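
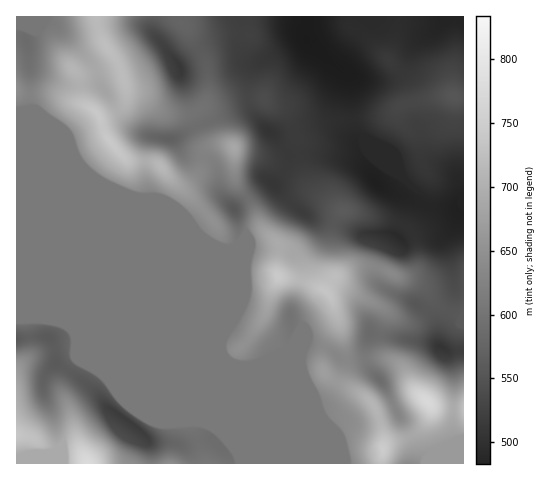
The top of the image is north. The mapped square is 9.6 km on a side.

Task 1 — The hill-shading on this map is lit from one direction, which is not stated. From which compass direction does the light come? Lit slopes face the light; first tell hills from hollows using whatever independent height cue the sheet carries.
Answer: SW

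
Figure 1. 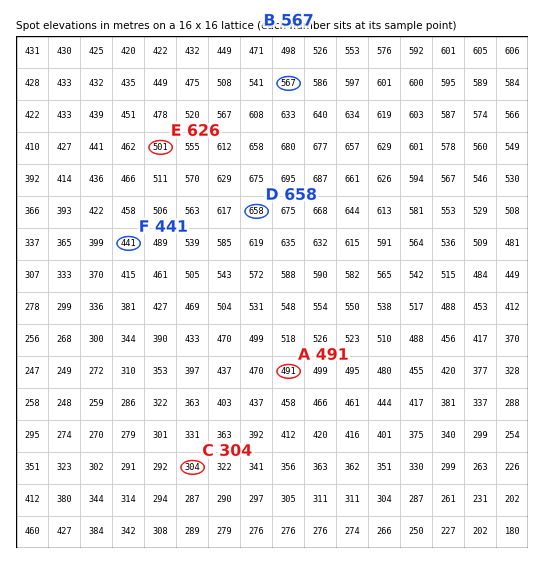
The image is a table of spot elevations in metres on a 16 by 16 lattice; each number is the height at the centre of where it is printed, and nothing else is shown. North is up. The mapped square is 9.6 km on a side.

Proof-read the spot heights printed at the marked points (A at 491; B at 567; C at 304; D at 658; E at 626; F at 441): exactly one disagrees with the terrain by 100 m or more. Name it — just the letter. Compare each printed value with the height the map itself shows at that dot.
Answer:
E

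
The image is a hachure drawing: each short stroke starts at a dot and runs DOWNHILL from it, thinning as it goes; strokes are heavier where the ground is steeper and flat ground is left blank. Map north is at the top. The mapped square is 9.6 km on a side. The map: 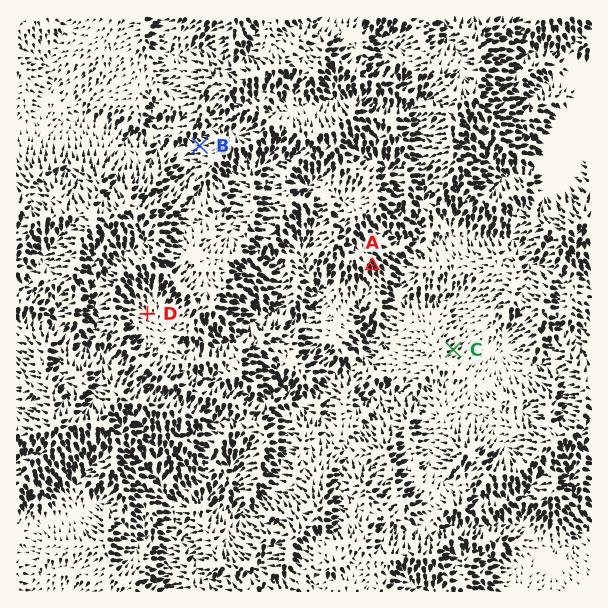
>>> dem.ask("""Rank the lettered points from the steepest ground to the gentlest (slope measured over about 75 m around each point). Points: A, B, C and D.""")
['A', 'B', 'C', 'D']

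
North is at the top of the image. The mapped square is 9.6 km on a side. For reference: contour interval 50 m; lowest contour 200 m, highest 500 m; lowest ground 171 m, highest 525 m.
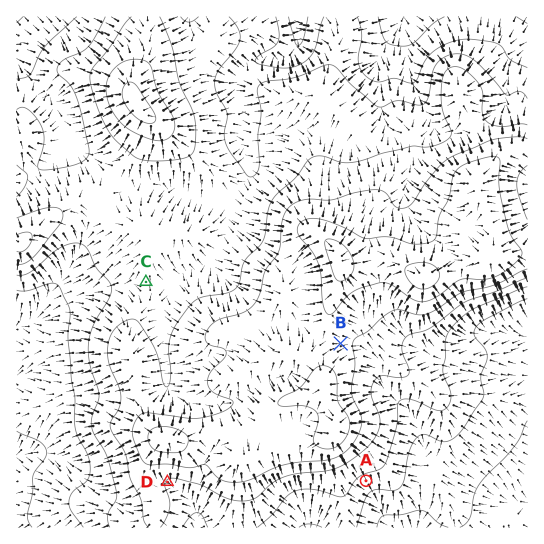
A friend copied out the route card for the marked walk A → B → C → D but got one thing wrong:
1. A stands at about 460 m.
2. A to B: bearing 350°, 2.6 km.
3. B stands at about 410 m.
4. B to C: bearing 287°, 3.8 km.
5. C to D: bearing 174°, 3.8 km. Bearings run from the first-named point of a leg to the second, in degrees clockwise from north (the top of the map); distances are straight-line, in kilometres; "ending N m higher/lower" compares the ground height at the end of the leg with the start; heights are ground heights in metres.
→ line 1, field height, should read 280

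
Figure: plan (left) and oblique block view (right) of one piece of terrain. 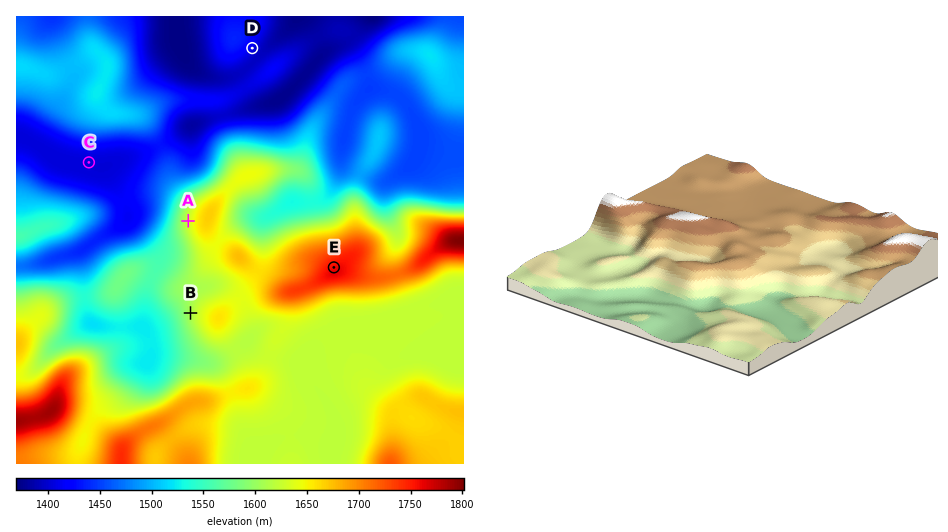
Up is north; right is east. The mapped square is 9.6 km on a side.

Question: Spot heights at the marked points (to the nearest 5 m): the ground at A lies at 1625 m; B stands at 1610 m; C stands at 1405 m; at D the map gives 1410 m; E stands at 1760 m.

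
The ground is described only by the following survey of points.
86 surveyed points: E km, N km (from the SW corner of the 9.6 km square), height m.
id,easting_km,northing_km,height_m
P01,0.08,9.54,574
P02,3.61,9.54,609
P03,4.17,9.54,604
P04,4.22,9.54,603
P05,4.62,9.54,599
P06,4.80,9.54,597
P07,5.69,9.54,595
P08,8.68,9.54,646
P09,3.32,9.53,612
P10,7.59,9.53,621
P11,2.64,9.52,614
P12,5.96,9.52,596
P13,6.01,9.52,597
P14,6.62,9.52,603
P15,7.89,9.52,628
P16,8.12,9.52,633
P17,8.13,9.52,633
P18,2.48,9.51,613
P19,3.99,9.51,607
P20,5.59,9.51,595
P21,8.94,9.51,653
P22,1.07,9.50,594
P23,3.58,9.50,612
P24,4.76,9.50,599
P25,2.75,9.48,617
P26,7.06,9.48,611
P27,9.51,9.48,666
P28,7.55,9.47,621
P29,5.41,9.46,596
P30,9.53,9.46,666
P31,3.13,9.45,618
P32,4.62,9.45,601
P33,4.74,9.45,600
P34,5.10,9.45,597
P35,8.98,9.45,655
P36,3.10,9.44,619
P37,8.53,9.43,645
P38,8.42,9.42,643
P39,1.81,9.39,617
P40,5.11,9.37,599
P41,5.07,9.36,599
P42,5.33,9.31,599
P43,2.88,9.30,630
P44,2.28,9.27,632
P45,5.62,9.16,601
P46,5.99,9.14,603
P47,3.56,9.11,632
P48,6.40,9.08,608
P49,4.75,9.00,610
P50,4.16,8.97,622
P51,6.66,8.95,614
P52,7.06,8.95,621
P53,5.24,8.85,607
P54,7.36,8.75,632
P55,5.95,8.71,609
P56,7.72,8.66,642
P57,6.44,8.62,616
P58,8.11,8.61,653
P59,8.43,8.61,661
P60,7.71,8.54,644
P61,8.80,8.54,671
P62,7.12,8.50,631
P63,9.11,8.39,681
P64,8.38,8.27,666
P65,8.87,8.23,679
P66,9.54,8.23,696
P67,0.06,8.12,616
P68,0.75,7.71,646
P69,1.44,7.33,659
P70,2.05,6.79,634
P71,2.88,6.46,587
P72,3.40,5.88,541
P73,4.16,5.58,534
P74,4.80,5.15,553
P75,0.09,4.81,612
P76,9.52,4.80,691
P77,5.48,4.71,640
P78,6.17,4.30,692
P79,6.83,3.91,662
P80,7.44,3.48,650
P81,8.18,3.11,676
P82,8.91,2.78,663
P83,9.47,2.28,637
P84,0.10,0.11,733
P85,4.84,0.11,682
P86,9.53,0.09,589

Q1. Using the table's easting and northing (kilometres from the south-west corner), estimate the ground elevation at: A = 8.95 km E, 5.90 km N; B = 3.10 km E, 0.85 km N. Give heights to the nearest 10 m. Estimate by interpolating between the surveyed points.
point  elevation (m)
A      710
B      700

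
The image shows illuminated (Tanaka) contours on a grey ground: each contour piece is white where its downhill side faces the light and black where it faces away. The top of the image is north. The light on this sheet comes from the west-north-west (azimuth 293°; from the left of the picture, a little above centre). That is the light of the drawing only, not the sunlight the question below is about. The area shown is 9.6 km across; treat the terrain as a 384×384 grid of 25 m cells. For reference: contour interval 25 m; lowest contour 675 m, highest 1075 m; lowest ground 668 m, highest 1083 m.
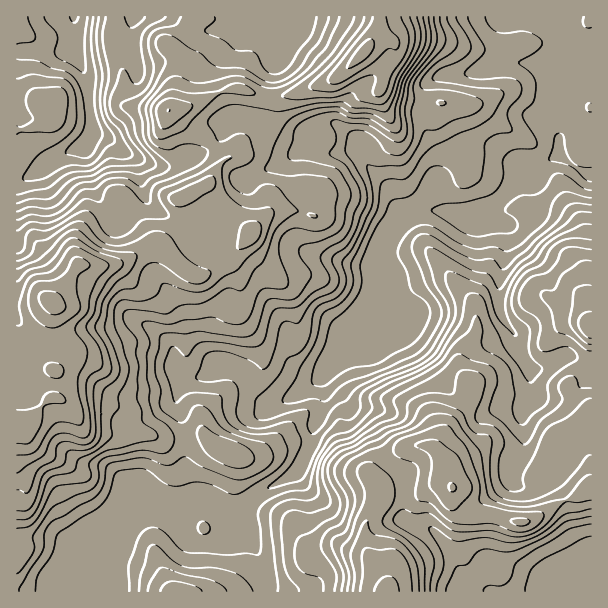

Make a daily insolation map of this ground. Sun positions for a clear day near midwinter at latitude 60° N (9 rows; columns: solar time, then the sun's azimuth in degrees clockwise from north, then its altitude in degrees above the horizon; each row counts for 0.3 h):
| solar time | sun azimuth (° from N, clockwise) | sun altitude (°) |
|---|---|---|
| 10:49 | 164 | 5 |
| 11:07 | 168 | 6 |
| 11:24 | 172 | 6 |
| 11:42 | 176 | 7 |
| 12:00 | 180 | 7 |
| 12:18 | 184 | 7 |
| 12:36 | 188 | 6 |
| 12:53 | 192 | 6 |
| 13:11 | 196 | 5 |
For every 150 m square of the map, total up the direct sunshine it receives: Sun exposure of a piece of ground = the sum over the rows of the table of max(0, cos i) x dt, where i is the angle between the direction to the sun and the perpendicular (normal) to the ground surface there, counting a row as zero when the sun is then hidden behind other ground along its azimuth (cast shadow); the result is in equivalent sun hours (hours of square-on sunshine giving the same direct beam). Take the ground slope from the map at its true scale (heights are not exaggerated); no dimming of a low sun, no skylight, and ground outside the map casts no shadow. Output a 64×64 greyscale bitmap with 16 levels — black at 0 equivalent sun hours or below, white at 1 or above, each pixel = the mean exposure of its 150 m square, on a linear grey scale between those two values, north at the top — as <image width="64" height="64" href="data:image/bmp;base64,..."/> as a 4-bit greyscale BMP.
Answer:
<image width="64" height="64" href="data:image/bmp;base64,Qk12CAAAAAAAAHYAAAAoAAAAQAAAAEAAAAABAAQAAAAAAAAIAAATCwAAEwsAABAAAAAAAAAAAAAAABEREQAiIiIAMzMzAERERABVVVUAZmZmAHd3dwCIiIgAmZmZAKqqqgC7u7sAzMzMAN3d3QDu7u4A////AGVEREREREQzIhESIjMzRWZlQzMzM0REVVVVVVVUREVVh1REREREVCIQAAABIjNGeHZURDMjNEVnZmZmZlVVVVWZdURERERDMhAAABEjNFZmZnd2VDMzNGZmZWVVZlVVRXmXVERERDMzEAAAABI0VVVWeIVEIiISNFZlZmiHdlVUNXdUREREMzIQAAEAACRVREV3QzIREAEjZ2d4mqqXZlUzRVRERERDIRESNEMiNVVDM0IREAAAARWImqq97sqHZnhmZlREREMRIzRVVURFVUMhEAEhAAABSbzNzN///KmIu6iIdURERCI0RERFRFVUMiEAEjQgATWbu7vMqIrMu7u7qZmYdUREREREM0VURDIhEQARFXQkeauXVVQQAUi8zImYiJmXVEREREREVWUhEAAAETIjaHeKqYZBAAAAAnmrZ4iImqhkRERFVVVWd0AAAAFGZUNFZWiHeHQAAAAAFGh2d4iaqGRERWZmZneJlQAAFHiHZDNERWVVVBAAAAABJIZ5qph2VURWd2Z4mZq7cQAUeHZkIkRDRDIiIAAAARESd5zKdDR4h3iHZ4mamZqoIBJENDIjRVREMiIxAAJDMRGKqoZniby6qph3iJh2ZniEEQAAATVndkMjI0MhElVDIaqXVq7t3dzLl3d3ZUMjNGcwAAAAFGiHQhIiVlMiRVQyiIiLzcqZqqhmZmQhAAEjNTEAAAABIjMiERFFQyI1VUNmeau5dlRVVDM0QgAAAAIyIQAAAAAAAAEgABEREiNVVEVnmZZEREMQABIhAAAAABMxAAAAAAAAABEAAAEiESNVIkZ4dDRWVTEAEhEQAAAAAkMQAAAAAAAAATIAIzEAATURNnZCNVVDIhEiESIQAAAAEhAAAAAAAAABRkNEQQEREjM0VDNFVERFQyEBNEMzIQAAAAAAAAAAAANWZVVCI0MQRDMzRFd3ZUQzEAACNGZmUgAAAAAAAAAAFFVmVDNFVSBEVmVWiqhkMiMyEAAkZ3ZmMhAAAAAAAAEzI0RDMyESMUVVVVeZdVVUNGdTM0VWd2VTIQAAAAAAASEAEzIjMQATRDIjVmUyI0VWZlVFZ3ZWd2QyEAAAAAAAEQABATd1ISVEMyM0QiI0VmZmeJmZh2Z5dUMgAAAAAAABAAARR4h2ekRERDMREkVVZ3eau7qXZWeGQzEAAAAAAAEjMiNEaJm9NGZlMQASISSKiKu7qYZVVWVDMhAAAAAAATRCJFM1irs2iZhlRDISWLqZmIiIdlZlVVQzMhAAAAABNCEnhlVndVeImaqXVFeqqYmHZmdmZ4dmZ1MzIQAAABIzIViYZUMgVnZlZmZnq6l3iIhlZmaKuYmqhkMzIRASRDIiV4hlRCE0VDM0aJqqh2eJmXZmZ6u6q8unUzMzNFZkISI0VVREMiIREkV4mpdlV5u6l2ZoqXeaupdUMzRXiGMQEhEjM0QzEAACRWiZhkVpqpmZdmh1RWdlVURERFZlQQASAAESMiIAAAJWeJqHZ4l0JHmGZkMzQyEjNERVZlQQABIAAAERIgAAAkQyNFeJhiESR4h1QzMiI1ZURVZ2UgAAAQAAASIhAAABAAAAA2dTIjM0aZdDNEZ5qXVEVmUgAAABEAACMhAAAAAAAAAAIzM0RDNIqWVWeaqphkMzMgAAAAAAAAAAABEAAAAAAAARIzNEREVnd3iaqpmXUyEAAAAAABAAAAAAAAAAAAAAAQABJEREQiWJmaqoeIh1MQAAABEiIgAAAAAAAAAAAAAiABRVRFQxAmiIdmVWiYdjAAASMzQzIAAAAAAAAAAAE0ISaZhlVCABNEQyNGeIZmZCI0REMzMhAAAAAAAAAAA0MSZ2eIdSABIiMzNFZmVWd3ZWeZhkIiIRAAAAAAAAABEAIhAUeFEAEiIzREQzM1d4dUZ4iIYyIiEAAAAAAAAAAAAAAAATQiIQASIiIiETZ3d2VVVmZlMzIhAAIAAAAAAAAAAAAAAmdkEAARABERSIiHd2VVVEQyIRAAExAAAAAAAAARAAACiphkIQAAABJ5qpd3dlVUREMyEAFEMQAAAAAAFphjEAEkRWVUIREBE1eJmHdlVEVXiHYzRVREMQAAAAGLyXZmQhE0VmVVZlREVomId3ZURWeZdURERERUEAAABnebqYZEMjRnZURERXiaunZ4h3dmd2QzREM0RERBAAJmVGmoZDRERFZ3VDM3zMzIRGeIiIh1MiRWVENEREMQJ5hmZ5mXVERERHqph5z/3JQ0VniJiGQjRWZmZFVVVCFHdlREVomWVFVnit3v/u/9hUZmd3d3dmZlVVVURVVEMkMyEAAAFHmZqYiKzv/8msyoZUQzMjRnh2VERDMyIiIiMiEAAAAAFHh0ERNpvdx1V5hSAAAAASRVVEREQRAAACMyMhAAAAAAAQAAAAFHrbdEaJcgAAAAABNERERBAAAAJFRDIhAAAAAAAAAAAAE4y4Vr3aMAAAAAATREREEAAAA2ZUM0MQEiEAAAAAAAAAKLp2rN3Kh1QiIjRVREQyIQAUZlQ0VVQzMyAAERAAAAACeYaKvMqYh2ZmZmVURFVUIjRWVDRVZDIiIQEiMhAAAAAlZmeJiHZUM0RVVVVVZkRENEVEMyIREREiM0REMgARAAJENFVUMiEiIzNERVZTIiMzMzMhAAAkVERFVVRDIhEQATMiIyEREjMzMzM0VUMzMzMzMyEQATVVVUREREQzIiESQyIjMyIjREREMzRE"/>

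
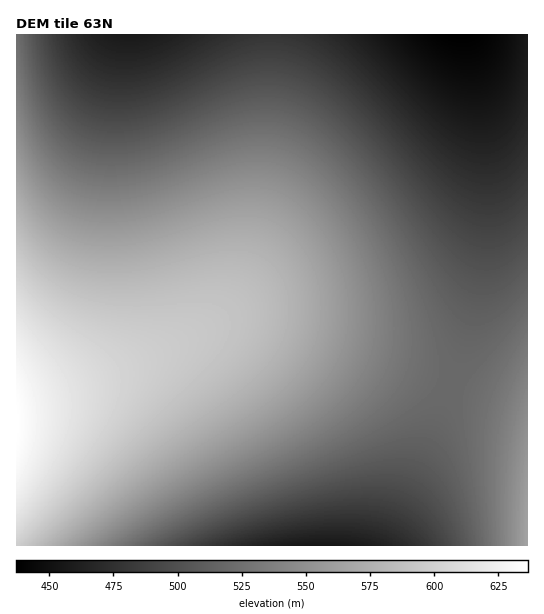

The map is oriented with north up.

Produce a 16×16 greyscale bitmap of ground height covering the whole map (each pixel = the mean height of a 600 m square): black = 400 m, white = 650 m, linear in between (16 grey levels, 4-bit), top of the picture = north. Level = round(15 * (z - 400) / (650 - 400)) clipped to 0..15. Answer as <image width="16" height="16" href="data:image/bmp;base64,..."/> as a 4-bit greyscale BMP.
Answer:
<image width="16" height="16" href="data:image/bmp;base64,Qk32AAAAAAAAAHYAAAAoAAAAEAAAABAAAAABAAQAAAAAAIAAAAATCwAAEwsAABAAAAAAAAAAAAAAABEREQAiIiIAMzMzAERERABVVVUAZmZmAHd3dwCIiIgAmZmZAKqqqgC7u7sAzMzMAN3d3QDu7u4A////AMuYdlVERFZ53LqYd2ZVZnndy6mYd3Znie3MuqmYd3eI7czLuqmId3jdzMy7qZh3eNzMzLu6mId3zMu7u7qYd3fLu7u7uph2ZrqqqqqpmHZmqZmZqpmHZVWYiIiZmHZVRYd3d4iHZlREhmZmd3ZlRDR1VVVmZlQzM3VERFVVQzIj"/>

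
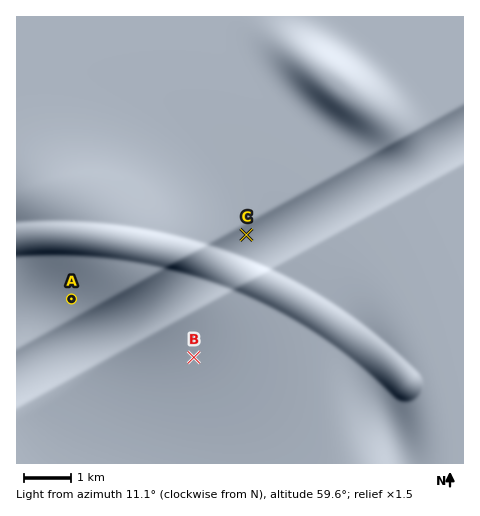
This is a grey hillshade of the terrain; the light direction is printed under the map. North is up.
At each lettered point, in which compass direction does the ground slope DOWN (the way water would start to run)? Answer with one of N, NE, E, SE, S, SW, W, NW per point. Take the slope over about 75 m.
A SW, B S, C SE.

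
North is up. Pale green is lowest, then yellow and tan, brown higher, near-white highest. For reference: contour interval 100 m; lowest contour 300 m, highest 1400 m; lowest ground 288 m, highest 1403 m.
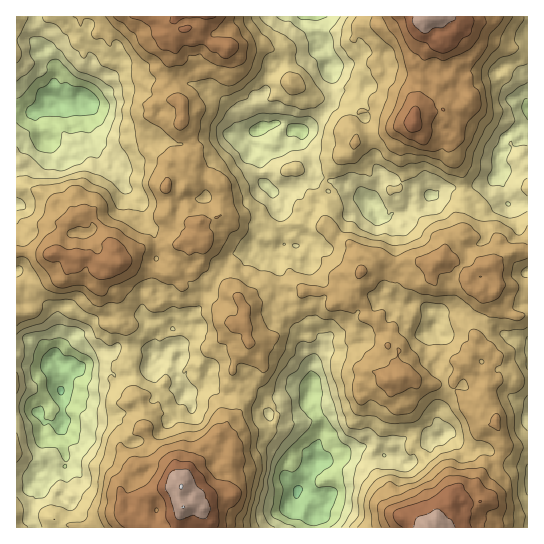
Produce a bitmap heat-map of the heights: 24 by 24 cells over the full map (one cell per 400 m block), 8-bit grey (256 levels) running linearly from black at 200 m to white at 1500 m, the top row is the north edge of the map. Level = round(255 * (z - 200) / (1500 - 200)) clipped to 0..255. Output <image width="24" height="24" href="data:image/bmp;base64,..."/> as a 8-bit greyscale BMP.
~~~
<image width="24" height="24" href="data:image/bmp;base64,Qk12BgAAAAAAADYEAAAoAAAAGAAAABgAAAABAAgAAAAAAEACAAATCwAAEwsAAAABAAAAAAAAAAAAAAEBAQACAgIAAwMDAAQEBAAFBQUABgYGAAcHBwAICAgACQkJAAoKCgALCwsADAwMAA0NDQAODg4ADw8PABAQEAAREREAEhISABMTEwAUFBQAFRUVABYWFgAXFxcAGBgYABkZGQAaGhoAGxsbABwcHAAdHR0AHh4eAB8fHwAgICAAISEhACIiIgAjIyMAJCQkACUlJQAmJiYAJycnACgoKAApKSkAKioqACsrKwAsLCwALS0tAC4uLgAvLy8AMDAwADExMQAyMjIAMzMzADQ0NAA1NTUANjY2ADc3NwA4ODgAOTk5ADo6OgA7OzsAPDw8AD09PQA+Pj4APz8/AEBAQABBQUEAQkJCAENDQwBEREQARUVFAEZGRgBHR0cASEhIAElJSQBKSkoAS0tLAExMTABNTU0ATk5OAE9PTwBQUFAAUVFRAFJSUgBTU1MAVFRUAFVVVQBWVlYAV1dXAFhYWABZWVkAWlpaAFtbWwBcXFwAXV1dAF5eXgBfX18AYGBgAGFhYQBiYmIAY2NjAGRkZABlZWUAZmZmAGdnZwBoaGgAaWlpAGpqagBra2sAbGxsAG1tbQBubm4Ab29vAHBwcABxcXEAcnJyAHNzcwB0dHQAdXV1AHZ2dgB3d3cAeHh4AHl5eQB6enoAe3t7AHx8fAB9fX0Afn5+AH9/fwCAgIAAgYGBAIKCggCDg4MAhISEAIWFhQCGhoYAh4eHAIiIiACJiYkAioqKAIuLiwCMjIwAjY2NAI6OjgCPj48AkJCQAJGRkQCSkpIAk5OTAJSUlACVlZUAlpaWAJeXlwCYmJgAmZmZAJqamgCbm5sAnJycAJ2dnQCenp4An5+fAKCgoAChoaEAoqKiAKOjowCkpKQApaWlAKampgCnp6cAqKioAKmpqQCqqqoAq6urAKysrACtra0Arq6uAK+vrwCwsLAAsbGxALKysgCzs7MAtLS0ALW1tQC2trYAt7e3ALi4uAC5ubkAurq6ALu7uwC8vLwAvb29AL6+vgC/v78AwMDAAMHBwQDCwsIAw8PDAMTExADFxcUAxsbGAMfHxwDIyMgAycnJAMrKygDLy8sAzMzMAM3NzQDOzs4Az8/PANDQ0ADR0dEA0tLSANPT0wDU1NQA1dXVANbW1gDX19cA2NjYANnZ2QDa2toA29vbANzc3ADd3d0A3t7eAN/f3wDg4OAA4eHhAOLi4gDj4+MA5OTkAOXl5QDm5uYA5+fnAOjo6ADp6ekA6urqAOvr6wDs7OwA7e3tAO7u7gDv7+8A8PDwAPHx8QDy8vIA8/PzAPT09AD19fUA9vb2APf39wD4+PgA+fn5APr6+gD7+/sA/Pz8AP39/QD+/v4A////AGFqbnymtrnT18OVWDEjJk2BttHe1L+oglRTWG+ls7/h38OqYCcZIUB7m63BzsGue01HR2OVpLTczK+jcCshKkFicXKUrKiVdVU/PVeDlaC0sKihcEAnJDlSVWBre4WMfEsrLkhyh4eEjaOXcVg8MFFgaWheZYyXdDsoKkRrfXtraomIaVs9QGl+iYhueZWUbUsnIT9md21fY3aAdFY2RXqToZyLiI+LdkciIDlhZlleaneIiWZGVH2WoZ6Fi46Kd0svNk1iaVxbboOYlHtdXXWGmYp4f46GbmhVUmZ6d2tnbZCgkH9xbXqIi4BpeIeCfX5zc4WKfnt6eY2di4GDiJCLgX13f5OWh36ToqamkoeMhoiLgn2EiJaUiI+bmKKhh4irtbS7q4+TlYN1a2xseZCaj5WkoJyhi4ejpKWvnY6apJN4amZndIF5bnOMlIyMhHeSoJ+Of4iXnpmGbGJqdWROUFprfHluZmyGk5F2aoiWjZJ7WVNiZllGWllQZGZWWGNeZ2peZ42YlI1qUlxgZGFfYWRgdGdMWU4/RU1WbIOSj3RQR1FWaYB0gIqRl3ROVTswOz1Uc4KTi19DPD89ZIOCnbuwpYhdSishIyZHeZCfknFaUlFZXnF3mcK1rJ5vRjkhIitPdYyXiX90Y3JzXGNwiauuqZ9sTFE4QFZjd42Yk5mWdG5kSFh0gKSrqJhwYVZHXGlyiaizq7WpgW1WR2Z3iLHEwqyKc19dbHaIpLfDwbKXblhHR2iFocvd1b+ceQ=="/>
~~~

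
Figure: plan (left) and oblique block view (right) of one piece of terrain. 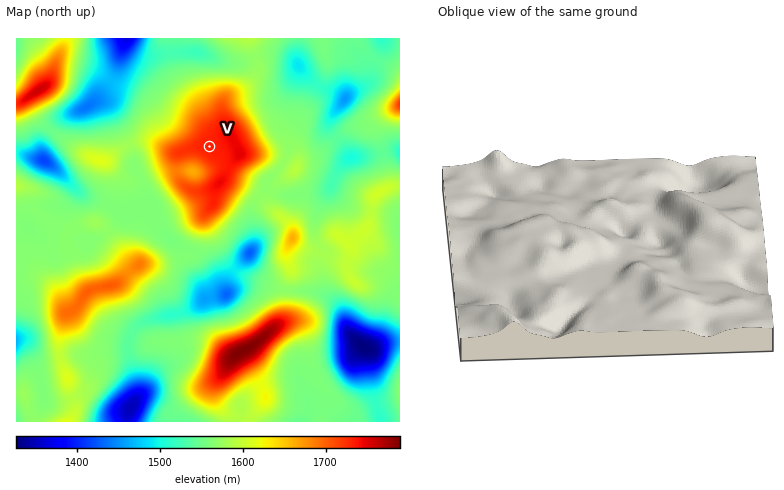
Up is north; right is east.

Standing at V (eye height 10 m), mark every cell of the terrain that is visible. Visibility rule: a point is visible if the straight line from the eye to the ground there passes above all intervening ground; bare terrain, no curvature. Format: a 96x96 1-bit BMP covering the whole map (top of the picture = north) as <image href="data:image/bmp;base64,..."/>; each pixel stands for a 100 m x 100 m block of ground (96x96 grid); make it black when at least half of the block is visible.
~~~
<image width="96" height="96" href="data:image/bmp;base64,Qk2+BAAAAAAAAD4AAAAoAAAAYAAAAGAAAAABAAEAAAAAAIAEAAATCwAAEwsAAAIAAAAAAAAA////AAAAAAAAH4AAAAAAAAAAAAAAD4AAAAAAAAAAAAAAB8AAAAAAAAAAAAAAA8AAAAAAAAAAAAAAAcAAAAAAAAAAAAAAAcAAAAAAAAAAAAAAAMAAAAAAAAAAAAAAAGAAAAAAAAAAAAAAAAAAAAAAAAAAAAAAAAAAAAAAAAAAAAAAAAAAAAGAAAAAAAAAAAAAAADAAAAAAAAAAAAAAADAAAAAAAAAAAAAAADAAAAAAAAAAAAAAABgAAAAAAAAAAAAAAB4AAAAAAAAAAAAAAB8AAAAAAAAAAAAAAA/AAAAAAAAAAAAAAAfwAAAAAAAAAAAAAAP8AAAAAAAAAAAAAAB+AAAAAAAAAAAAAAAPAAAAAAAAAAAAAAADwAAAAAAAAAAAAAAA4AAAAAAAAAAAAAAAeAAAAAAAAAAAAAAAEAAAAAAAAAAAAAAAAAAAAAACAAAAAAAAAAAAAAAGAAAAAAAAAAAAAAAOAAAAAAAAAAAAACAOAAAAAAAAAAAAADAPAAAAAAAAAAAAADgfGAAAAAAAAAAAADg//gAAAAAAAAAAADw///wAAAAAAAAAAD7///wAAAAAAAAAAD////wAAAAAAAAAAD////wAAAAAAAAAAD////4gAAAAAAAAAD/////wAAAAAAAAAD/////gAAAAAAAAAD///n/AAAAAAAAAAD///h8AAAAAAAAAAD///gAAAAAAAAAAAD///gAAAAAAAAAAAD///gAAAAAAAAAAAD///gAAAAAAAAAAAD///wAAAAAAAAAAAD///wAAAAAAAAAAAD///wAAAAAAAAAAAAD//wAAAAAAAAAAAAAAfgAAAAAAAAAAAAAAAAAAAAAAAAAAAAAAAAAAAAAAAAAAAAAAAAAAAAAAAAAAAAAAAAAAAAAAAAAAAAAAAAAAAAAAAAAAAAAAAAAAAwAAAAAAAAAAAAAAD+AAAAAAAAAAAAAAH/gAAAAAAAAAAAAAP/wAAAAAAAAAAAAAeD4AAAAAAAAAAAAAYB4AAAAAAAAAAAAAYB8AAAAAAAAAAAAAIB8AAAAAAAAAAAAAMB+AAAAAAAAAAAAAPH/AAAAAAAAAAAAAP//AAAAAAAAAAAAAH//AAAAAAAAAAAAAA/+AAAAAAAAAAAAAAf8AAAAAAAAAAAAAAP8AAAAAAAAAAAAAAH4AAAAAADAAAAAAAD4AAAAAADwAAAAAAAwAAAAAAD8AAAAAAAAAAAAAAD+AAAAAAAAAAAAAAD/AAAAAAAAAAAAAAD/gAAAAAAAAAAAAAB/4AAAAAAAAAAAAAA/8AAAAAAAAAAAAAAf+AAAAAAAAAAAAAAH/AAAAAAAAAAAAAAD/AAAAAAAAAAAAAAB/gAAAAAAAAAAAAAA/gAAAAAAAAAAAAAAfwAAAAAAAAAAAAAAfwAAAAAAAAAAAAAAfwAAAAAAAAAAAAAAP4AAAAAAAAAAAAAAP4AAAAAAAAAAAAAAP8AAAAAAAAAAAAAAH8AAAAAAAAAAAAAAH8AAAAAAAAAAAAAAD8AAAAAAAAAAAAAAB8AAAAAAAAAAAAA="/>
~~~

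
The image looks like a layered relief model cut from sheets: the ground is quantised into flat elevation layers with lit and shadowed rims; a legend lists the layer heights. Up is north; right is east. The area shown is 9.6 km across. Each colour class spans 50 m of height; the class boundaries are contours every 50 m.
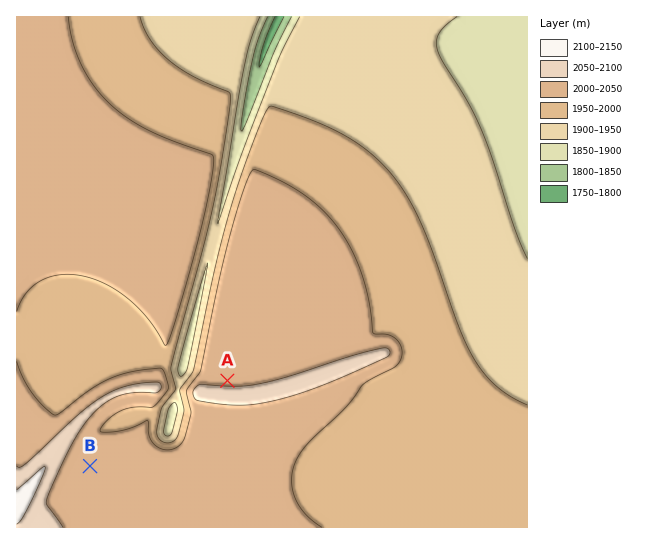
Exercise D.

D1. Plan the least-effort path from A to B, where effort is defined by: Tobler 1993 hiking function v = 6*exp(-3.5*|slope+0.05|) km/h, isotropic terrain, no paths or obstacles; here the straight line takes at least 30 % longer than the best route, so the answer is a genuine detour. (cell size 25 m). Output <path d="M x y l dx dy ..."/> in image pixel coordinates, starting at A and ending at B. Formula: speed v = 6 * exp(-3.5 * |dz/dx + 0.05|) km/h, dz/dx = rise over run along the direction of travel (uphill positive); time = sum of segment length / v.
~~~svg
<path d="M227 381l-16-8-9 0-8 4-8 8-12 6-65 66-19 9"/>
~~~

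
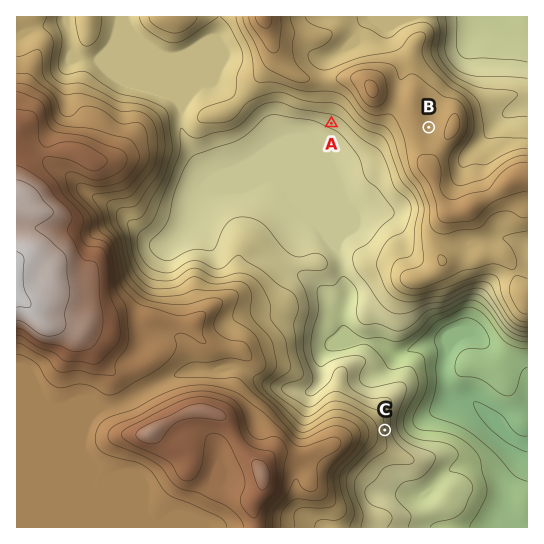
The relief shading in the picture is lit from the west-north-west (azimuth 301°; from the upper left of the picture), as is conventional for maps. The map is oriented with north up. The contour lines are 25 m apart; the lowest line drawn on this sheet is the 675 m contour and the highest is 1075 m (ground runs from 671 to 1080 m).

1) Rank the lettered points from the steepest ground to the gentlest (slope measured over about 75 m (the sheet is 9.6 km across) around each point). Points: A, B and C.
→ C A B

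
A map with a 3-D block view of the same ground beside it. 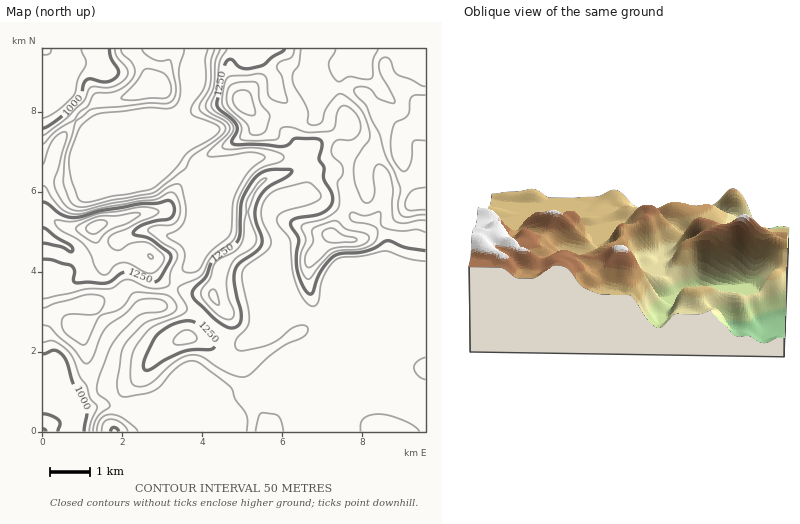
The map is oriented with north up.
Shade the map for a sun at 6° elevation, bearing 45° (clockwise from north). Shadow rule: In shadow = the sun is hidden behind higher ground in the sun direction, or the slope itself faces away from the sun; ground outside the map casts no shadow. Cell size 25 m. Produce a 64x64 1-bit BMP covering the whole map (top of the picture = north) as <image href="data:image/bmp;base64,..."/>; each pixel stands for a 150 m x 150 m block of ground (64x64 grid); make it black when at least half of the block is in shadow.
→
<image width="64" height="64" href="data:image/bmp;base64,Qk0+AgAAAAAAAD4AAAAoAAAAQAAAAEAAAAABAAEAAAAAAAACAAATCwAAEwsAAAIAAAAAAAAA////AAAAAAAP4AAA8AAEAA/AAAHwAAAAD4AAAfAAAAAP4AAD4AAAAA/+AAPgAAAAD//AH8AAAAA//8D/AAAAAP/Pg/+AAAAA/w+H/4AAAAD+Dwf/gAAAAP4HB/8AAAAA/gcH/AAAAAD+Agf4AAAAAP4AB/AAAAAA/gABwAAAAAD8AAAAAAAAAPgAAB4AAAAA8AAAPwAAAABgHAH/AAAAAPA/H/4AAAAA/////A/4AAD////4D/gAAP////AP+AAAH//+IAf4AAAD//BgB/PgAMHv4DAH8/gA88/AOAfz/AD/B8A4A/v//P4DgDAD+///P4AAMAPx//8/gAA/A/n///+AAD/B//n4/5gAH8H/Afj/n/wPwfgB/uAP/A/BwAH/gAD4B8AAAf8AAAADwAAd/wAAAAPAB53/AAAAAcAP3fgAAADwwA/98AAA8P5hD/34AAD//+EPu/gAAP//wA878AAAf//gB3vwgAB///wD8/DAAD///4Pj8MAAP///44PgQAAf////P+AAAB///v8/4AD8D//w/3/DA/8P/+D+f4AB/8//4OD/gAH/9//gAP8AAP///8Aw/ggA////gPh8HA8D+f8B8HwYDwAR/wHwOCAGAAD+AeAAwAZ+AP4B4APAAP8A/gHAB4AAfwB+AQADgAZ/AHwAMAMABj4APABwAAAGPAAcAHAAAA=="/>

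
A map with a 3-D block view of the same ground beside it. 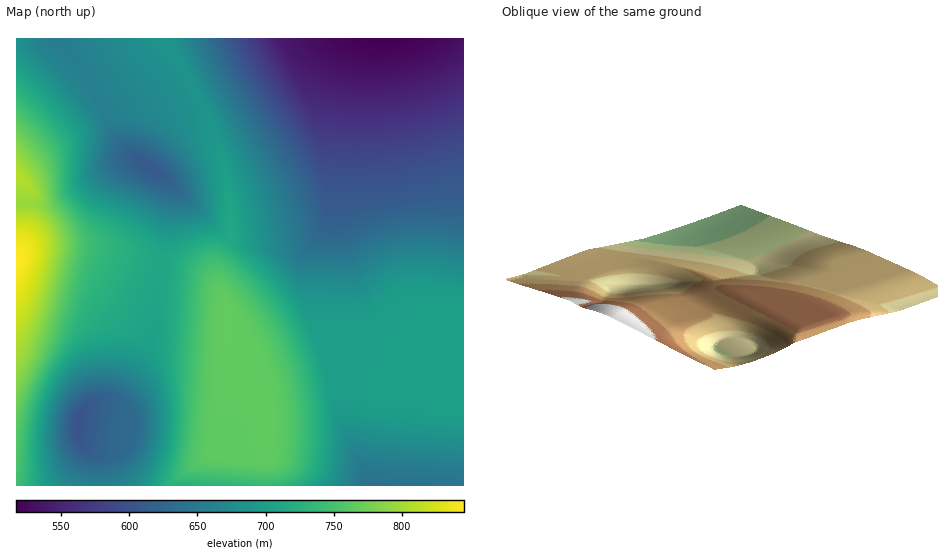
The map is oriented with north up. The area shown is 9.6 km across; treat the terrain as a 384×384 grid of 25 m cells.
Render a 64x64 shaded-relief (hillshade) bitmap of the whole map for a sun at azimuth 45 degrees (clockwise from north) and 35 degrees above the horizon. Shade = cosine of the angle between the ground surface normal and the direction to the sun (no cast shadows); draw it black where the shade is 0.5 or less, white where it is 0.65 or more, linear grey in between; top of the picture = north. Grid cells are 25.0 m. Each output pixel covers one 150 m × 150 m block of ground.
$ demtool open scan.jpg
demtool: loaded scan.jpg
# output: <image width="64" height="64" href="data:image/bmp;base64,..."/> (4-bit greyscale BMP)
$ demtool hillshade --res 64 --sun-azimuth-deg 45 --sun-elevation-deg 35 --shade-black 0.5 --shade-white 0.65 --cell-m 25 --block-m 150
<image width="64" height="64" href="data:image/bmp;base64,Qk12CAAAAAAAAHYAAAAoAAAAQAAAAEAAAAABAAQAAAAAAAAIAAATCwAAEwsAABAAAAAAAAAAAAAAABEREQAiIiIAMzMzAERERABVVVUAZmZmAHd3dwCIiIgAmZmZAKqqqgC7u7sAzMzMAN3d3QDu7u4A////AKvM3dzMy7qph2VFUyIiIiIiIzRFZneJmql1VVVVVVVVvN3e3d3MuqmHZUQzMiMzMzMzRVZ3iZqqqGVVVVVVVVW83u7u3cy6mYdUMzNERERERVVWeJmqu7qnVVVVVVVVVc3u/+7typiIdlQzNEVWZmZmZ3iJqru7u5VERVVVVVREze///uyXZ3d2QzIjRWd3d3d3iJmqu7u6dURERFRERETN7//+2mZmd2VDIiNFZ3d3d3eImqu7u7lUREREVURERM3v//7IZmZ3ZTIRIjVnd3d3d4iaq7u7t1RERFVVVVVVze//7rdWZndlMhESNGd3d3d3iJqru8uWRFVVVVVVVVXN7u7tplZmZ3UhEBI0Z3d3d3eImqu8y4VVVVVVVVVVVcze7tyXVmZnZBEAETRWd3d3d4iaq7zKZVVVVVZmZmZmvN3dy5dmZmdjEAARNFZ3d3d3iJq7zMlmZmZmZmZmZma7zMy6hlVmZkEQABE0Vnd3d3eImrvMuGZmZmZ3d3d3d7vMy6l1VFVUIRAAEjRWd3d3d4mau8y3d3d3d3d3d3d3qru7qGVDMyEREQESNFZ3d3d3iaq8zKd3d3d3d3d3d3equ7qYZDIhERERERI0Vnd3d3eJq7zMqHd3d3d3d3d3d5qqqpdkMiEREiISI0RWd3d3eImrzMyXd3d3d3d3d3d3maqpl2QzIiIiMiIzRFZ3d3d4mqvM3Jd3d3d3d3d3d3eZqqmXZUMzIjMzMzREVnd3d3iau83bh3d3d3d3d3d3d5mqqZhlRDMzRERERERWd3d3iJq8zdqHd3d3d3d3d3d3maqqmHZURERVVVVERFZ3d3eJq7zdyXd3d3d3d3d3d3eJqqqYdlVVVWZmZUREVnd3eImrzN24d3d3d3d3d3d3d4mqqqmHZmZmd3dlRERVZ3eImrzN3ah3d3d3d3d3d3d3iaqqqph3d3d3d2VERFVnd4mqvN3cl3d3iIh3d3d3d3eJqquqmId3eIh3ZUREVWd4iavM3duIiIiIiHd3d3d3d4mqu6qYiIiIiIdlVERVZ4iavM3d2oiIiImHd3d3d3d3iZq7upmIiIiIh2VURFVniau83d7JmZmZmYd3d3d4iIiJmru6qYiIiIiHdlRERWiaq83d7smZmZmZh3iIiIiIiImau7qpiIiIiId2VERFeKq8zd7tuqqqqql4iIiIiZmZiZq7uqmIiIiIiHZURFZ5q8zd7u26qqqqqIiIiJmZmZqJmru7qYiIiIiIdlREV4q83d7u7bqqqqqYiIiZmZqqqomau7upiIiIiIh2VVVom83d7u7tuqqqqpiImZmaqqqqiaq7u6qYiIiIiHdmZnirze7u7u26qqqqmImZmaqqq7uZq7u7qpiIiIiIh3d3iaze7u7u3LqqqqqImZmqqqu7u5mrzMu6mYiJmZmZiIiavN3d3cy7qqqqqYiZmaqqu7u7qrzMzMupmZmqqqqZmarMu8u7uqqqqqqpiZmaqqq7u7uqvN3dzLqqqru7u6qqq7mKuqqqqqqqqpmZmZqqqqu7uqvN3u7dy7u7vMzMuqq7loq7u7u7u6qZmJmZmqqqqqqqu83u/u3czMzM3dzLu7lleru7u7u7upmYmZmZqqqqqqq7ze///t3M3d3d3cu7lTR6u7u7u7u6mIiJmZmaqqqqmau87///7d3d3u7ty7lTNIq7u7u7u7qYiImZmZmZmZmZeIrf///u3e7u7u3LlSI0i7u7u7u7upiIiImZmZmZmYhWe+///+7u7u7u3LlREjWLu7u7u7u7mYiIiIiZmYiIiFet7v//7u7u7u3LhBESNZu7u7u7u7uZmZiIiIiIiIiIec3u7u7u7u7t3LhBARJGm8zMzMzMu5mZmZmYiIiIiIis3e7u3d3d3cy6cxABI0aszMzMzMzLmZmZmZmYiIiIiM3d3d3dzMzLu5YxABEjV7zMzMzMzMuZmZmZmZmYiIiI3d3d3dzMu6qoUhABEjRovMzMzMzMypmZmZmZmZmYiIjd3d3d3Mu6qXQhEREjRWnMzMzMzMzKmZmZmZmZmZmIiN3d3d3cy7qWQhEREjRWeszMzMzMzMqZmZmZmZmZmZiI3d3d3dzLuXQiIiIjRWaLzczMzMzMupmZmZmZmZmZmYjd3d3d3cy4UzMjM0RWZpzd3d3czMy6mZmZmZmZmZmZiN3d3d3d3KdEREREVmZnrd3d3d3d3LqZmZmZmZmZmZmI3d3d3d3bllVVVVZmZmi93d3d3d3cqZmZmZmZmZmZmYjd3d3d3cqGZmZmZmZmec3d3d3d3dypmZmZmZmZmZmZiN3d3d3cqXZmZmZmZmaL3d3d3d3d26mZmZmZmZmZmZmI3d3d3cqYZmZmZmZmZ5zd3d3d3d3LqZmZmZmZmZmZmIjd3d3cuodmZmZmZmZovd3d3d3d3cqZmZmZmZmZmZmIiN3d3cupdmZmZmZmZnnd3d3d3d3dupmZmZmZmZmZmIiI3d3duqhmZmZmZmZmi93d3d3d3dypmZmZmZmZmZmIiIjd3duql2ZmZmZmZmet3d3d3d3d26mZmZmZmZmZmIiIiN3dyql2ZmZmZmZmaM3d3d3d3d3KmZmZmZmZmZiIiIiI3dyqmGZmZmZmZmZ63d3d3d3d3LmZmZmZmZmYiIiIiIjMupmHZmZmZmZmZozd3d3d3d3cqZmZmZmZmIiIiIiIiLuqqXZmZmZmZmZnrd3d3d3d3cuZmZmZmZmIiIiIiIiI"/>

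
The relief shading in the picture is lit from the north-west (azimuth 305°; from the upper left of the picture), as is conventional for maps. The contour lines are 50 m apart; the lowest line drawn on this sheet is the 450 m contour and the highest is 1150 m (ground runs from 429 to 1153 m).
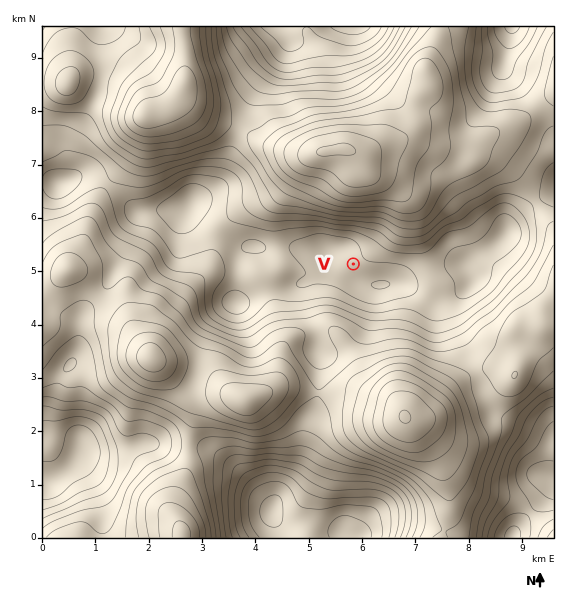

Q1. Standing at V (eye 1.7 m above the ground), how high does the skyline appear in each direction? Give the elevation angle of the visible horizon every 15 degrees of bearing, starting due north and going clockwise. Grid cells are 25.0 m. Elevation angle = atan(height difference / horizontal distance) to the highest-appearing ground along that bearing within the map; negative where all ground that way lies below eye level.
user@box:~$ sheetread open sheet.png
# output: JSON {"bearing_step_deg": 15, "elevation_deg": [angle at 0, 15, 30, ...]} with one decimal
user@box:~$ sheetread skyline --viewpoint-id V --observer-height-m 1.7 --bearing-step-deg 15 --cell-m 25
{"bearing_step_deg": 15, "elevation_deg": [18.3, 17.2, 14.9, 13.3, 9.5, 4.9, 4.0, 4.9, 5.0, 5.7, 9.6, 11.4, 9.1, 10.3, 9.3, 7.6, 6.3, 5.1, 3.8, 1.6, 4.7, 8.3, 12.5, 16.4]}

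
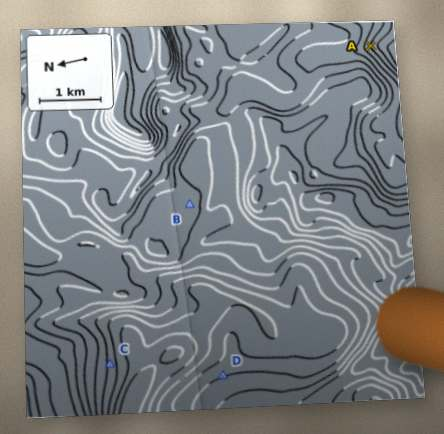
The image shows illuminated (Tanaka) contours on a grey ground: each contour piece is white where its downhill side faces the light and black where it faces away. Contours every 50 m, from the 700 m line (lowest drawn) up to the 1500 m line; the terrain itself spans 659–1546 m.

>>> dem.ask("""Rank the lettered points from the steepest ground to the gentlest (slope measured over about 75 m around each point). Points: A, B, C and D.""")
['A', 'C', 'D', 'B']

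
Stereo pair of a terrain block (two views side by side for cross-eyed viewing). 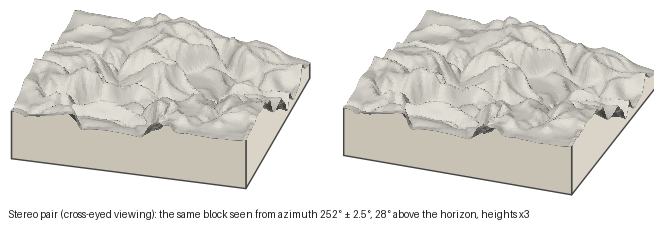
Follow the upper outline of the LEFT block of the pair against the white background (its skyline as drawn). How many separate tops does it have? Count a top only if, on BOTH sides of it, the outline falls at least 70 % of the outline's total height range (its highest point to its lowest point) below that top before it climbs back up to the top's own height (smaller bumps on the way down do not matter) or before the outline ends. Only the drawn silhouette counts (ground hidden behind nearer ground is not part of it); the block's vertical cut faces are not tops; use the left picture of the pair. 0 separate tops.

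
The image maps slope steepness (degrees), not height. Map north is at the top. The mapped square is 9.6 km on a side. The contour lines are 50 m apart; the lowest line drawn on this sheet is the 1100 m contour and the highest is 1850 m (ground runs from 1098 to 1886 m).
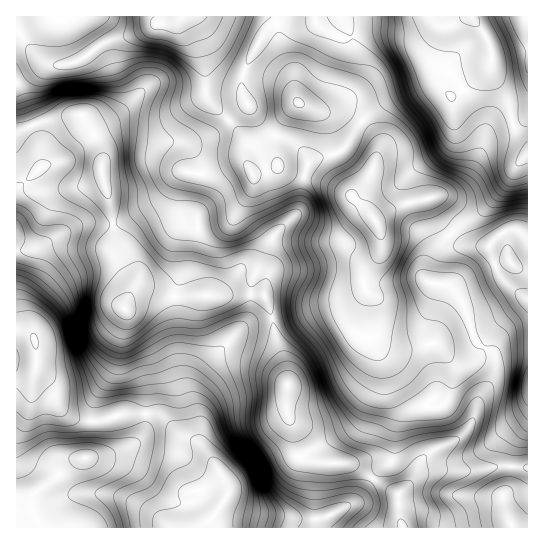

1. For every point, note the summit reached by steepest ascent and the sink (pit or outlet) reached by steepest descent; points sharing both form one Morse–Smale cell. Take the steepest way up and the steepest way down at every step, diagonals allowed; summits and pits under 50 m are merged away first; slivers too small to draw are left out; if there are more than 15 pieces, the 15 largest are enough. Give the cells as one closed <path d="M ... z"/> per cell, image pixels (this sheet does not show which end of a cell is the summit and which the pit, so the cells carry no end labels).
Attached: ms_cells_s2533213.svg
<path d="M429 199l-30 6-24 16 6 16 0 12-5 10-12 15 1 15-6 6-20 9-65 13-2 2 4 20 11 32 0 42 6 16 4 25 8 6 13 3 33 1 22 15 8-11 11-7 7-48-10-22-5-28-9-18 25 26 25 34 11-11 0-17-9-44 1-14 8-25 0-9-9-6-2-8 6-16 20-22-14-16-5-15z"/><path d="M185 16l-15 7-15 1-30 13-15 3-15 8-10 9-22 8-10 0-10-4-11-10-16-21 0 56 15 37 2 2 9-4 27-5 13 0 2 2 17 31 0 24 13 51 12-4 32-19 21-28 20 0 1-7-3-8-6-9-8-6 22-4 12-7 12-11-22-23-2-28-5-25-9-23z"/><path d="M243 163l-10 1-20 9-13 1-5 25 2 43-5 21 0 14 5 13 8 6 58-1 10 24 66-15 20-9 6-6-1-15 12-15 5-10-1-18-9-17-21-19-27-14-26-6-18-8-26 6z"/><path d="M471 16l-4 0-20 11-20-3-17 8-41 0-22 7-17-6-12-8-3-5-37 3-13 8-20 36-4 14 2 14 21 34 9 6 3-1 8-16 14-15 24 9 28 1 12 8 29-22 40-16 8 1 11 12 3 0 29-21 10-14-3-18z"/><path d="M91 223l-20 5-26 16-6 6-4 19-12 24-2 14 3 12 9 16 3 10 0 26 16 16 7 19 8 9 8 4 24 2 20-6 27-2 1-16-8-35-12-24 0-25-3-6 7-13 1-9-17-31-2-29z"/><path d="M271 319l-14 2-15 7-35 37-11 14-3 7 0 15 6 18 0 20 29 48 0 7-4 7 3 3 19 8 15 3 32 4 22 0 0-33 2-17 4-6-16-3-8-6-4-25-6-16 0-42z"/><path d="M150 413l-3 1-2 13-4 10-7 7-24 11-24 2-13 6-18 16-23 16 0 16 10 17 157 0 16-13 13-21 0-7-9-17-21-27-17-8-20-19z"/><path d="M490 65l-8 10-29 21-3 0-11-12-8-1-40 16-28 22 14 17 2 13-10 26-17 20 23 23 24-15 56-14 16-17 17-39 9-6 16-4-4-20-17-31z"/><path d="M147 289l-10 0-4 3-9 17 3 4 0 25 12 24 5 17 3 34 14 3 20 19 13 5 7 5-2-6 0-20-6-18 2-19 12-17 35-37 15-7 15-3-4-15-5-8-86 2z"/><path d="M82 116l-21 1-19 4-10 5 8 20 1 21-25 23 0 140 15 5-7-16-3-21 14-29 4-19 18-14 21-11 12-2 23 0-4-24-8-26 0-24-5-12z"/><path d="M35 369l-4 7-15 5 1 147 24-1-9-16 0-16 3-3 20-13 18-16 8-4 29-4 24-11 7-7 6-18-1-6-27 2-20 6-24-2-8-4-8-9-7-19-15-13z"/><path d="M191 172l-12 1-21 28-32 19-13 5 2 29 17 31-1 10 6-6 10 0 30 8 27-2-7-5-5-13 0-14 5-21-2-43 5-25z"/><path d="M466 16l-281 1 6 5 9 23 5 25 2 28 23 22 18-15-7-15 0-9 4-14 20-36 13-8 37-3 3 5 12 8 17 6 22-7 41 0 17-8 20 3z"/><path d="M527 349l-22 2-9 4-1 19-16 25-10 28-12 13-31 15-7 11-4 11 8-5 14-3 40 2 17-4 18-1 3-20 13-20z"/><path d="M511 467l-17 0-17 4-40-2-19 6-19 19 0 20 4 13 108 1 1-3-5-10-4-16 0-4 6-9z"/>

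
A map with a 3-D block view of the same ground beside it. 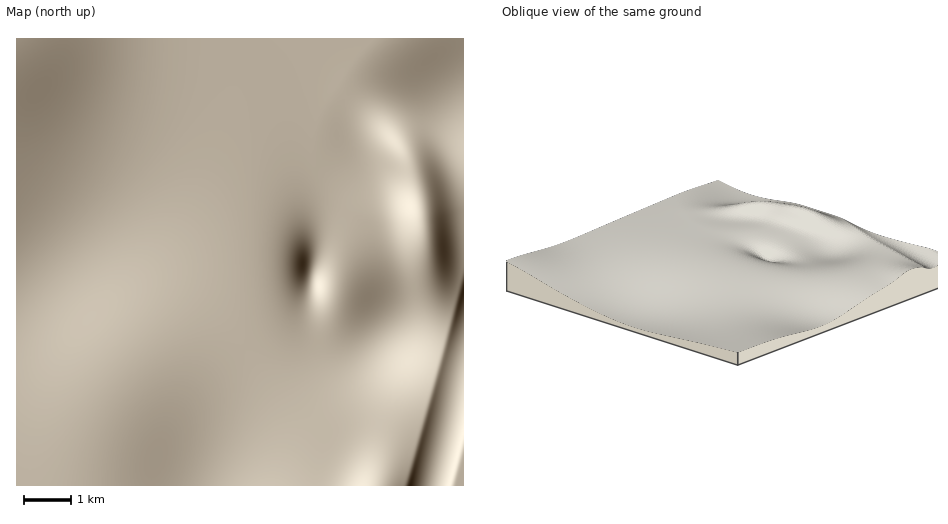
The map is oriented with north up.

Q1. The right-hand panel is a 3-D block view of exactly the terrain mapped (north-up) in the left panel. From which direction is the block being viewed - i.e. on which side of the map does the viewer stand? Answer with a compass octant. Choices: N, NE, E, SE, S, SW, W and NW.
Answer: SW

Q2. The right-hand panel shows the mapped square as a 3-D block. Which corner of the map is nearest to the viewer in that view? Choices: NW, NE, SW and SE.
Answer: SW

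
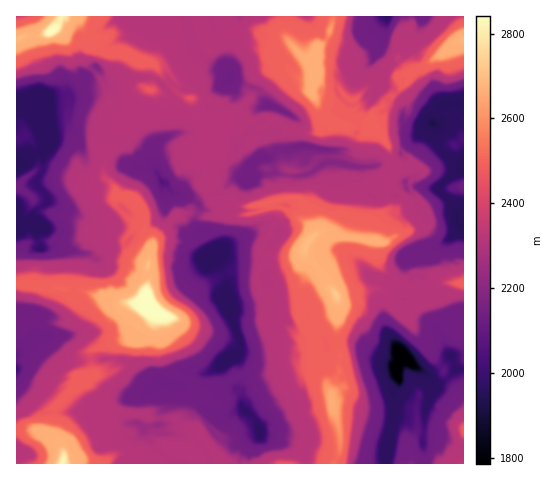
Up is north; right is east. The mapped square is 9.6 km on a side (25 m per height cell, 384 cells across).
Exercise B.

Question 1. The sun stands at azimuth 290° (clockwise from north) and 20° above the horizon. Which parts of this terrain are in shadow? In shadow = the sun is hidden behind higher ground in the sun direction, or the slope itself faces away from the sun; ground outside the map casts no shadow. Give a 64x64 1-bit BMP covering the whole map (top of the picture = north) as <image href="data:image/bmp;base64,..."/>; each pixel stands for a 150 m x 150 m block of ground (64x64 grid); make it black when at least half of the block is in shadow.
<image width="64" height="64" href="data:image/bmp;base64,Qk0+AgAAAAAAAD4AAAAoAAAAQAAAAEAAAAABAAEAAAAAAAACAAATCwAAEwsAAAIAAAAAAAAA////AAAAAAABtwAAAAH8AAF4AAAAA/4AAHgAAgAD/kAA8AAIYAP+QABgABBgA/5AAMAAEMAD/yAAgAAggAP/YAHAAAGAA/9gAeEAAYAD/2AA84ABAAP/IAA/wAAAA/+AAB7gAAAA/wAAD/AAAAD/BAADf/4AAP+GAAAH/4AA/44AG///gAH/jgAAf//AAf+EAAAD/4AB/wAAAAH/gAH/cAAAD/8AA/5wAAAD/wAD/HAAAAL/AAH8PgAAD/8AAfgPAAAP/wAD+AEAAB/+AAHwAAAAH/4AAfAAAAAP/gAD4AAAAA/+AAPnAAAAD/wAA8/wAAAP/AAHB/gwAA/4AAcP/DAAD/wAB4f+AAAHjAAAAv8AAA3AAAAA3wAAHeAAAACPAAAcQHwAAZ8wABwAAAABHhgAPAAAAAA8AAB4AAAAAHxgADAAAAAB/HAACAOAAAF+MAGAA4DAAD4AA4ADwAAANgADwADwAABsAAHwAHgAA/wAAHAAP8QH+CAAOAAADgf8AAAeAAAAB/gAAAAAAAAH/AAAAAAAAAf8AAAAAGAAB/8AAABgMBxn/wAADAAwHGP/+AAIHAAfgf/4AAAMAB/A//8ABhwAD8B//vAuHAAPwAE/IAQOAA/gD//AAAYAD/ABf+AAAAAP+AAH8wAAAA/4AAfzAAAAB/gAA/8AAAAH4EAD5gAAAAeYQA=="/>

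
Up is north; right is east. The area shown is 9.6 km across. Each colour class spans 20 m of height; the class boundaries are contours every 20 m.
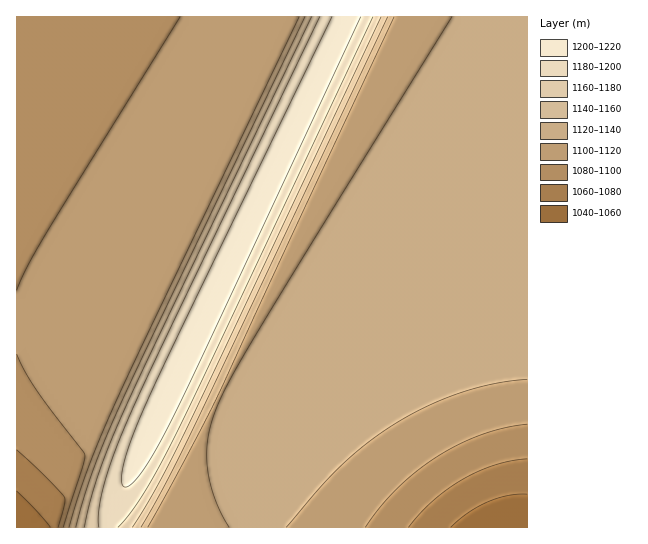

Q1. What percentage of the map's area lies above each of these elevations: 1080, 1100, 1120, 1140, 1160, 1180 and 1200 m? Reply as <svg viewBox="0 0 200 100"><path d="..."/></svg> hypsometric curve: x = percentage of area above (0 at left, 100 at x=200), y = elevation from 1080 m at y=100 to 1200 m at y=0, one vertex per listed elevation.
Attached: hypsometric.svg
<svg viewBox="0 0 200 100"><path d="M194 100l-25-17-62-16-75-17-5-17-6-16-10-17"/></svg>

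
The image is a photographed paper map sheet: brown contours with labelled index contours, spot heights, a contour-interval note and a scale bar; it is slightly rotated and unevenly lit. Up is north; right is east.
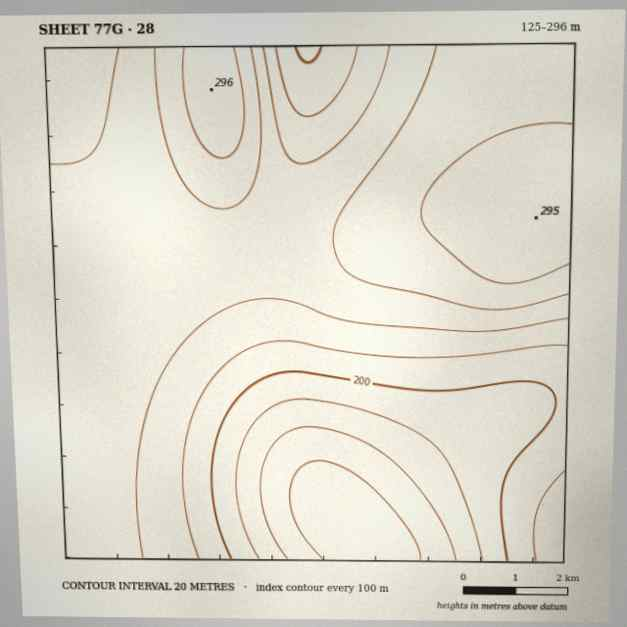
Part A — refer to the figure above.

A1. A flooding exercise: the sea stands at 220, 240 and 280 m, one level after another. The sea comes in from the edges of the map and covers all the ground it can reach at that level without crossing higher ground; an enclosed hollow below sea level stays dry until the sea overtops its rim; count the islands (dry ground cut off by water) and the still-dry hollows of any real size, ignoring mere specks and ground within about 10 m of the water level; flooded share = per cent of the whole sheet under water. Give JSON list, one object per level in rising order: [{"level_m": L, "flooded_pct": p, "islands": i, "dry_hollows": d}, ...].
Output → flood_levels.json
[{"level_m": 220, "flooded_pct": 31, "islands": 0, "dry_hollows": 0}, {"level_m": 240, "flooded_pct": 43, "islands": 0, "dry_hollows": 0}, {"level_m": 280, "flooded_pct": 91, "islands": 0, "dry_hollows": 0}]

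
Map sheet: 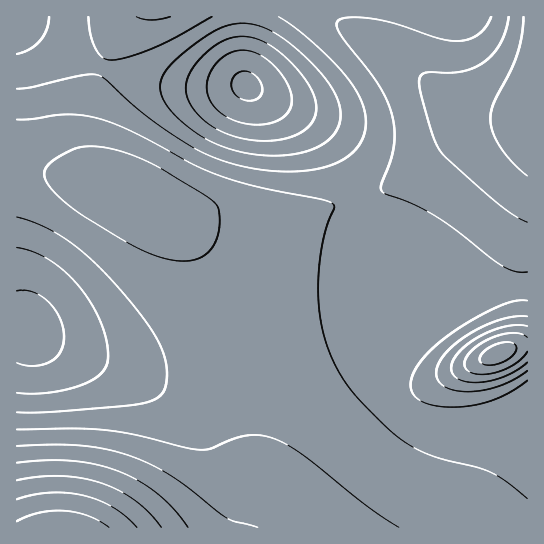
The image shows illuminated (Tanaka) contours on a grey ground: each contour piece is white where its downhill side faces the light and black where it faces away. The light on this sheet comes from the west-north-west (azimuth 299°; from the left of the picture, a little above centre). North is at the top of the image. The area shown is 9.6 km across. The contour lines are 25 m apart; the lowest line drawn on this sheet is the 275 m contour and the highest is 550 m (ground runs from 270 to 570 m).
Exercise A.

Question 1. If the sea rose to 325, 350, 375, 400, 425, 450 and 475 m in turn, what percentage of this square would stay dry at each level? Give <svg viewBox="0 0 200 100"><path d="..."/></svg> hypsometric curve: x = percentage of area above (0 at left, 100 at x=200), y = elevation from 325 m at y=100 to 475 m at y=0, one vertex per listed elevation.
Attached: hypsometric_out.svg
<svg viewBox="0 0 200 100"><path d="M192 100l-8-17-17-16-51-17-70-17-31-16-7-17"/></svg>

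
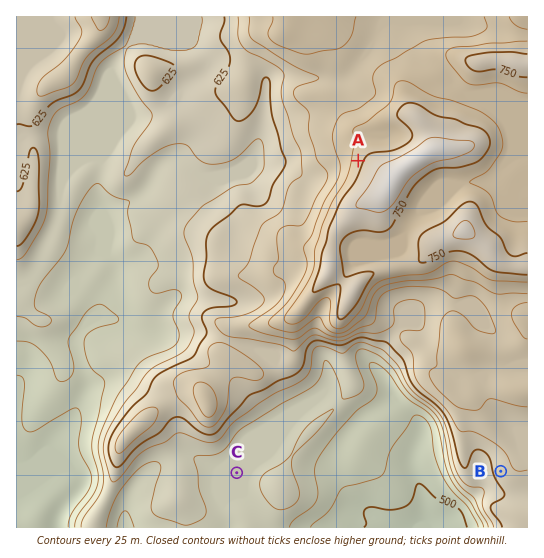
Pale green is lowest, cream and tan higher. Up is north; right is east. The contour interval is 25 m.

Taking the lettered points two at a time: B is lower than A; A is higher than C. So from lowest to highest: C B A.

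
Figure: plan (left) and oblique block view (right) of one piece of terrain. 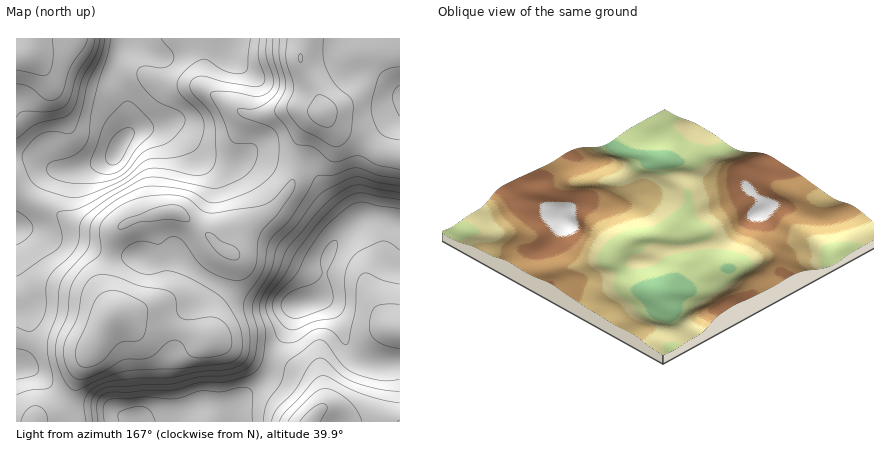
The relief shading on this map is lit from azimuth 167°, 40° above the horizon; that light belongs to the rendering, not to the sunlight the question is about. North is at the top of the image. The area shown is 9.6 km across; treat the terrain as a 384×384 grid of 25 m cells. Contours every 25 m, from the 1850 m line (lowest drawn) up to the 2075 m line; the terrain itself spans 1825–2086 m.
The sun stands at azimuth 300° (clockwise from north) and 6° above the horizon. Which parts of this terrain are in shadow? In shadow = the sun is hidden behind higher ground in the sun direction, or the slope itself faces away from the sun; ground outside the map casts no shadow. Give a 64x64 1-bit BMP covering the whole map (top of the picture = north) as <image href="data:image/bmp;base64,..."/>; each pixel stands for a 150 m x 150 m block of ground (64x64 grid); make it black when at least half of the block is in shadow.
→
<image width="64" height="64" href="data:image/bmp;base64,Qk0+AgAAAAAAAD4AAAAoAAAAQAAAAEAAAAABAAEAAAAAAAACAAATCwAAEwsAAAIAAAAAAAAA////AAAAAAAAAAAAAD+AAAAAAAAAP8AAAAAAAAAPwAAAAAAAAAfgAAAAAAAAA+AAAAAAAAABwAAAAAAAAAAAAAAAAAAAAAAAAAAAAAAAAAAAAAAAAAAAAAAAAAAAAAAAA4AAAAAAAAADgAAAAAAAAAPAAAAAAAAAA8AAAAAAAAADgAAAAACAAAEAAAAAAAAAAAAAAAAAAAAAAAAAAAAAAAAAAAAAAAAAAAAAAAAAAAAAAAAAAAAAAAAAAAAAAAAAAAAAAAAAAAAAAAAAAAAAAABwAAAAAAAAAHAAAAAAAAAAcAAAAAAAAAAAAAAAAAAAAAAAAAAAAAAAAAAAAAAAAAAAAAAAAAAAAAcAAAAAAAAAD8AAAAAAAAAf8AAAAAAAAA//gAAAAAAAD//gAAAAAAAH/+AAAAAAAAf/wAAAAAAAA//AAAAAAAAB/4AAAAAAAAD/AAAAAAAAAH8AAAAAAAAAfgAAAAAAAAA+AAAAAAAAABwAAAAAAAAACAAAAAAAAAAAAAAAAAAAAAAAAAAAAAAAAAAAAAAAAAAAAAAAAAAAAAAAAAAAAAAAAAAAHwAAAAAAAAA/AAAAAAAAAD8AAAAAAAAAPgAAAAAAAAA+AAAAAAAAAD4AAAAAAAAAHgAAAAAAAAAeAAAAAAAAAD4AAAAAAAAAfgAAAAAAAAD8AAAAAAAAAPgAAA=="/>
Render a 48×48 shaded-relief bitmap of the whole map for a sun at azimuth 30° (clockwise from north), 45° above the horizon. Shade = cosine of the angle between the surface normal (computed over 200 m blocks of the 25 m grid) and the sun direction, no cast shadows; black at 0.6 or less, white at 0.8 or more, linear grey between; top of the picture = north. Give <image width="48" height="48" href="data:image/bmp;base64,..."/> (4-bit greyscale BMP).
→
<image width="48" height="48" href="data:image/bmp;base64,Qk32BAAAAAAAAHYAAAAoAAAAMAAAADAAAAABAAQAAAAAAIAEAAATCwAAEwsAABAAAAAAAAAAAAAAABEREQAiIiIAMzMzAERERABVVVUAZmZmAHd3dwCIiIgAmZmZAKqqqgC7u7sAzMzMAN3d3QDu7u4A////AIh2eIdSNXiaqpmIh3eImqmHZneIiHd3dodmd4dTR5qruqmYiIiImamGZnd4d3ZmZXZmaIhleszMzLupmZmZmZh2ZmZmVVVERGVVeaqZve7u7t3Lq7uqqph3dmZUMzMzM1VWisy83v7u7u7c3d3MupiIh3ZDIRIiNGZorN3M3d3d7u3e7/7ty5iIiHZTESI0RYiKzdy7u7zN3Mzd7/7typiYiHZTIkVWZ5mrzMuqqqvMu6q83d3LmHiId3ZTNGeImZmru6mZmZq7qZmqu7uodmd2ZnZDRomqu5maqpmZmJqqmJmZmZmGVVZlVmZEV5qrzIiJmYiJmZqpiImZmIdlRFVUVWVEaJqru3eImIiJmZmYeIiIh3ZUQ0Q0RUQ0aJqqmXeIiIiZmZiHd3d3dmVEMyIjREM0aJmYd3eJmZmZiId3d3d3dmVEQzIjVVRFeJmHdoiJqqqZh2ZmZ3d3dmVVVURGd3d3iamHZniZqqqYdlVVVmd3dmZnd2Z4mZmZqql2ZniZqZmIdURERWZmZmeJmIiZqqmaqqh2ZXiJmIiHZURERVVVZ4mqqYiJmZmZqpdmVXeIh3d2ZVREVmZmeaq6qHd4iIiJmYdmZnd3dmZmZmVWeHd4mruql2ZneHeImHdmd3d3dndnd3d4mYiJq7qYdmVneIiIiHZnd3d3d4iImZiZqYiaupmHdmZ4iIiIiHd3d3d4iJmaqqmqqZmruYh3dneJmYiJiHd3d4iImZqqqpmqqpq7qHd3d4iZmYiZmHd3dpmZqZmZmIiZqqu6h2Z3d4mZmYmZmIiId7qqmYd3ZneImZqXVFVmZ3iZiImZmZmZibqph2VVVVZmd3dlMzRVZneIiImaqqu7u6mHZURERERVVVQyI0RVVmeIiImaqrzd3YdlREVEMiM0QzIRI0VVVmd4iImau83u7nZURFVUMREzMyERJFZmZnd4h3mrvN7//2VVVmZUMhIzMyIiNWd3d3d4h3mrvN7+7lZneIdlQzREMzNEVniIiIiIh3m7u97dzGd4mZmHVWZlQ0RWeImYiIiZiIq7u8zLqoiImqmHd3h2RFZniJqZmZmZmavLuqqZiJmJmqmHd4h2VWZ3iaqpmZmqqrzLqZmHdpmaqph3eJmHd3d3iaqqqqqru83LmIh2ZZmruph2eJmZmYiIiauqqrvMzMy5h3d2ZZq8y6hmeJmqqpmZq8y6qqvMzLuod3dmZoq8y6dniJmru6qrzdy5iIm7uqmHdndmZpq8y5dniImruqq83duXZWeJmYh2Zmd3d6u7uXZWeImruqvN3KhkQ0V4iIhlVWd3d7u7mGVWd4mrqZq7uWQyI0aJqpdlVWd3iMy6h2Znd4mqmImZdUMjNXm8ypdVZnd4ibu5h3d3d4mZh3d3ZEREaKzdyoZmd3iImquod3iId4iHdnd3ZVVnis3tyXZneIiJmpmYd4iHZniHd4mYd3Z4ms3cqHZ3eIiImYmHd4iGVXiIiZmZiHd4mrvLmHd3eIiIiIiHZ4iGRWiImaqZmHd4mqu6mHd3d4iIiA=="/>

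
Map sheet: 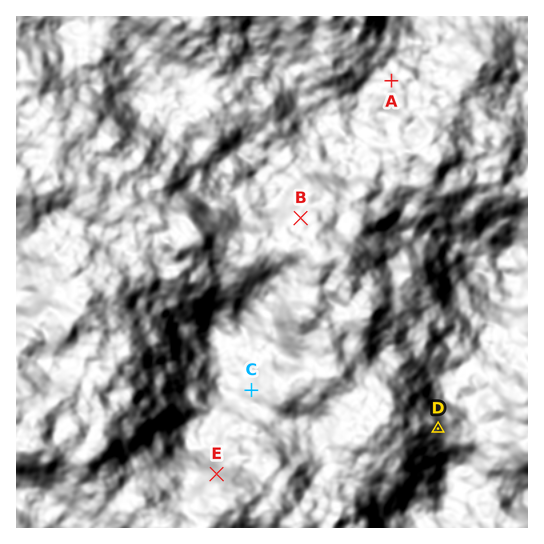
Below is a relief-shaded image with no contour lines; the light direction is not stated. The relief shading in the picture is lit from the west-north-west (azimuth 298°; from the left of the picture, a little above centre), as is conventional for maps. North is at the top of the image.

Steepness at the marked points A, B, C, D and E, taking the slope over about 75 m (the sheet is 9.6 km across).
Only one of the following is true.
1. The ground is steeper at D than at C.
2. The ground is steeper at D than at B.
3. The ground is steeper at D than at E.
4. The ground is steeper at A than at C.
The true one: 2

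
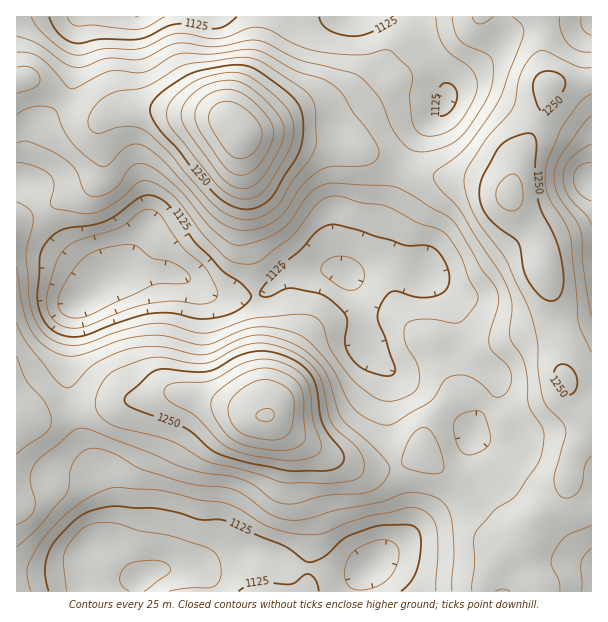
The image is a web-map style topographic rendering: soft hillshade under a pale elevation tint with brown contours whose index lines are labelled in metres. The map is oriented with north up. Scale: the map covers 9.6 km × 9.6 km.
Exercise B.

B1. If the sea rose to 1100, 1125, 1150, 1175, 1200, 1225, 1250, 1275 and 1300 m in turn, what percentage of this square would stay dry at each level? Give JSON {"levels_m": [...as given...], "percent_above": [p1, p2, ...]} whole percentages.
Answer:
{"levels_m": [1100, 1125, 1150, 1175, 1200, 1225, 1250, 1275, 1300], "percent_above": [92, 82, 69, 55, 38, 22, 12, 7, 4]}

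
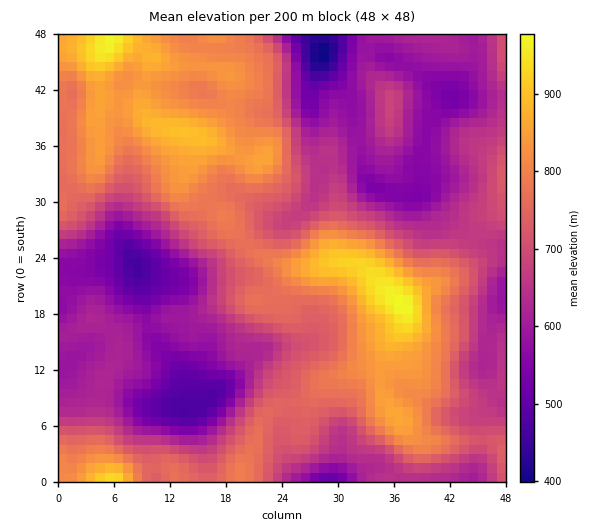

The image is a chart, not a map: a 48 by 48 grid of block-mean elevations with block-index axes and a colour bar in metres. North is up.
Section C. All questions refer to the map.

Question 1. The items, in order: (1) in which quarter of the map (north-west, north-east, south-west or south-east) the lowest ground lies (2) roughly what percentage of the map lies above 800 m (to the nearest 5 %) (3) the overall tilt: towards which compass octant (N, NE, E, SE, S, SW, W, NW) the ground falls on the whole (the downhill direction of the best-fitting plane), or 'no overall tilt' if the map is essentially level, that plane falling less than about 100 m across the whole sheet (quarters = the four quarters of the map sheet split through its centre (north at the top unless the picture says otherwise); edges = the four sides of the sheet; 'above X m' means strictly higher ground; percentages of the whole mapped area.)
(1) The lowest point lies in the north-east quarter of the map.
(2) About 25 % of the map lies above 800 m.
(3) No overall tilt - high and low ground are spread across the sheet.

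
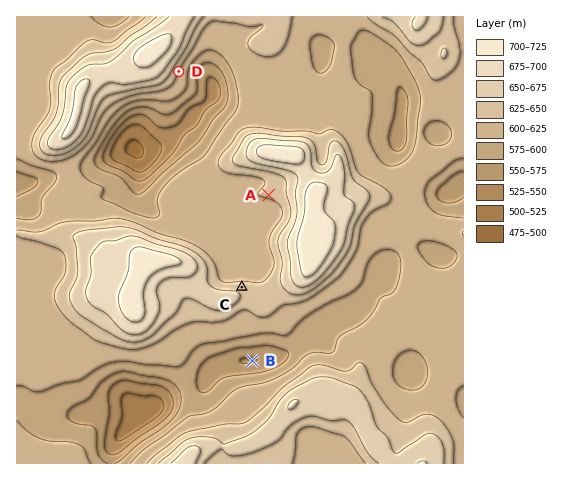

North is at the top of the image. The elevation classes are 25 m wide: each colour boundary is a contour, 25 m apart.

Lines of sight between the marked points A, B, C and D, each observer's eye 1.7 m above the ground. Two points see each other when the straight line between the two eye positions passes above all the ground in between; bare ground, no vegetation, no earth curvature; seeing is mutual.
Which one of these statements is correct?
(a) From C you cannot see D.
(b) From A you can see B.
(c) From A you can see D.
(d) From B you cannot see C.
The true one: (d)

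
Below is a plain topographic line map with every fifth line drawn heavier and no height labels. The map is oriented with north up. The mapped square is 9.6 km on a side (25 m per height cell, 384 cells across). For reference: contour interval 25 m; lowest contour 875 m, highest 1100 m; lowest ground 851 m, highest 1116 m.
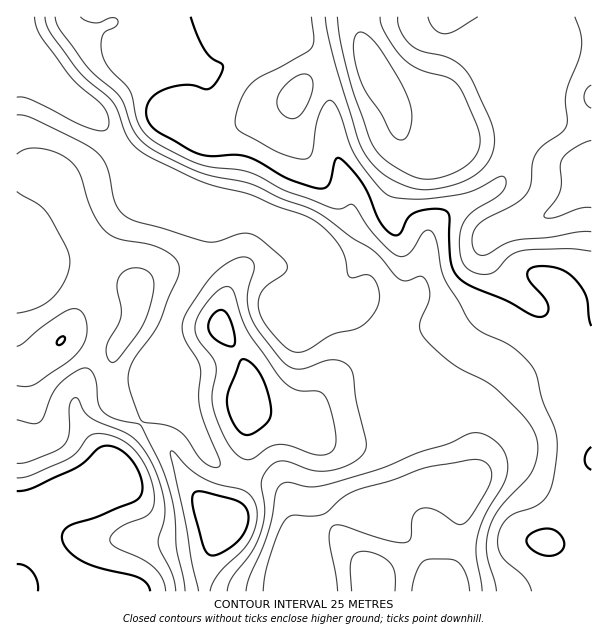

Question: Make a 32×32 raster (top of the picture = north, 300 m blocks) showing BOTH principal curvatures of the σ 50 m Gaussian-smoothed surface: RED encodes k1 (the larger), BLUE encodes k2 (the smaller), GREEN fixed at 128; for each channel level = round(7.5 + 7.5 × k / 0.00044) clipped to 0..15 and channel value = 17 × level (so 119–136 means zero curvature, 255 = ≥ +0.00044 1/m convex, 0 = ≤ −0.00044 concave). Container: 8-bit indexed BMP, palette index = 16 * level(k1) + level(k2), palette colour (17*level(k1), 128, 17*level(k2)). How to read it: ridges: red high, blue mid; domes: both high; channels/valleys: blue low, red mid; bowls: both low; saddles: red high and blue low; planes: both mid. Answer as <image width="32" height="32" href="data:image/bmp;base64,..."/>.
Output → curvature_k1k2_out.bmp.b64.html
<image width="32" height="32" href="data:image/bmp;base64,Qk02CAAAAAAAADYEAAAoAAAAIAAAACAAAAABAAgAAAAAAAAEAAATCwAAEwsAAAABAAAAAAAAAIAAABGAAAAigAAAM4AAAESAAABVgAAAZoAAAHeAAACIgAAAmYAAAKqAAAC7gAAAzIAAAN2AAADugAAA/4AAAACAEQARgBEAIoARADOAEQBEgBEAVYARAGaAEQB3gBEAiIARAJmAEQCqgBEAu4ARAMyAEQDdgBEA7oARAP+AEQAAgCIAEYAiACKAIgAzgCIARIAiAFWAIgBmgCIAd4AiAIiAIgCZgCIAqoAiALuAIgDMgCIA3YAiAO6AIgD/gCIAAIAzABGAMwAigDMAM4AzAESAMwBVgDMAZoAzAHeAMwCIgDMAmYAzAKqAMwC7gDMAzIAzAN2AMwDugDMA/4AzAACARAARgEQAIoBEADOARABEgEQAVYBEAGaARAB3gEQAiIBEAJmARACqgEQAu4BEAMyARADdgEQA7oBEAP+ARAAAgFUAEYBVACKAVQAzgFUARIBVAFWAVQBmgFUAd4BVAIiAVQCZgFUAqoBVALuAVQDMgFUA3YBVAO6AVQD/gFUAAIBmABGAZgAigGYAM4BmAESAZgBVgGYAZoBmAHeAZgCIgGYAmYBmAKqAZgC7gGYAzIBmAN2AZgDugGYA/4BmAACAdwARgHcAIoB3ADOAdwBEgHcAVYB3AGaAdwB3gHcAiIB3AJmAdwCqgHcAu4B3AMyAdwDdgHcA7oB3AP+AdwAAgIgAEYCIACKAiAAzgIgARICIAFWAiABmgIgAd4CIAIiAiACZgIgAqoCIALuAiADMgIgA3YCIAO6AiAD/gIgAAICZABGAmQAigJkAM4CZAESAmQBVgJkAZoCZAHeAmQCIgJkAmYCZAKqAmQC7gJkAzICZAN2AmQDugJkA/4CZAACAqgARgKoAIoCqADOAqgBEgKoAVYCqAGaAqgB3gKoAiICqAJmAqgCqgKoAu4CqAMyAqgDdgKoA7oCqAP+AqgAAgLsAEYC7ACKAuwAzgLsARIC7AFWAuwBmgLsAd4C7AIiAuwCZgLsAqoC7ALuAuwDMgLsA3YC7AO6AuwD/gLsAAIDMABGAzAAigMwAM4DMAESAzABVgMwAZoDMAHeAzACIgMwAmYDMAKqAzAC7gMwAzIDMAN2AzADugMwA/4DMAACA3QARgN0AIoDdADOA3QBEgN0AVYDdAGaA3QB3gN0AiIDdAJmA3QCqgN0Au4DdAMyA3QDdgN0A7oDdAP+A3QAAgO4AEYDuACKA7gAzgO4ARIDuAFWA7gBmgO4Ad4DuAIiA7gCZgO4AqoDuALuA7gDMgO4A3YDuAO6A7gD/gO4AAID/ABGA/wAigP8AM4D/AESA/wBVgP8AZoD/AHeA/wCIgP8AmYD/AKqA/wC7gP8AzID/AN2A/wDugP8A/4D/AMqlhYWFdGRDZMb2lISFc3d2c5fZuYZzd3N0tpaGlpd2t5OEhoeHhoWVp/e1lJNxd3WFt9q5tZWFg4THl4aWlnaElKe4uLi3taWX2OjZpHB1dabWp5STlpikosm5uLmnlnaWuLi3uLelk5bI2vu4gHSGppSDdnaYqISRycqoqJd2hIOUhHWHloGDx/nq/OeQdZaEd3eHh5aGdoCnyIeWpoekgnJ1dHNicKX396bFw4GFloRxcoWHh4d3dIHGhoWmh7iGdIKDdVBj9vZ0cLCzY3Wml5eWg4JzdYd3YKWGdbeYubi5p3NAUrb3tmCBxqZzlrnJx8fIt5aVhHN0pYZ1p6iYubq2gGLE9vqTgJbZp6XHuKmXlpent7inlpaWZnaml4a3l6HD6PSzkoOCqMmop6aYmIaGh4eHh5eGh4d2h6eXl7Zkccf7s3Z3g5W5uaiXlpiYdnaHd3eGh4eHh4aoqIeotnRglPZxd3eEhai4yKakp6iGd3d3doeHd3eHh5eHh6fXt4GU9nB3d3NzpMbYlYOXuKeXd3Z2h4eHd3eHhoeHlcf6taL5tYGHgJbW9siEYYWnl6aWh4eHh4eHd4eHh4iVp+rYkLb4lIHD2/rmhXB1cpWGlqeXl5eHiId3h5eGiHZ1p9dydPe3gJHJ+bZRdHd3hYV1loeGl5eGhoeomIaHdmWFtYOW2ciEcJT3xWJyhoeVlmSFpnWElJSWtqeGdod3doaGhae5uLeTgsfmtbakhpW3dIXGc5PHuMaVdXV1hnd2h4eGppiYqKaElsjJx6SGc7VzleeBgsjqt2Nic3SFd3eHl6eml5iXloaGp6dyhnVwtoTI6YKBqOrotaanloZ3h4iop4aGhYN0dXWUk4NwYLW2lOm2YnC0yen39+i3loeHl6eXdmN1d3eHhHJwkIW295OE1qODcZCQg5Wmt7eWiIeXmJh2dXd3gICBdIW4yNjHcIS1pbm4pZFwY4WGlpeHiJiomIWFgHCTyLemprioyJWAlqi42dnJuJOCl5iYqZiouKinkpCkx/jqx5aXqKjHgJG5ubiXl7i6pZGVqKipqaeXhoOQtOv3x7i2tpiYuKZwhMi4qIeHqLmmg4R0hKSoh4VyYGHI+7mGdoanqJfIlnCFx7eYh4e4qIOFd3OFtqV0goBhlOS3p4d2dZepp9m3gJXYt5eWqLmHcYd3hJbKpXSAk8jntpaGh4d1lZenydeQpvjItqaouZR0d4eFhLiWcXO46LeXl4d2hoaEhXWWtIC3+ciVdYWkgnd3d3d0poSRp9enh3aHl3aXl4Z2dWRzhOf4l2Jzk4R0dHSEdXWWgcXbuId3dnaXh5epl4Z2dYSX5tSEYoWoqKenp6inlpc="/>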